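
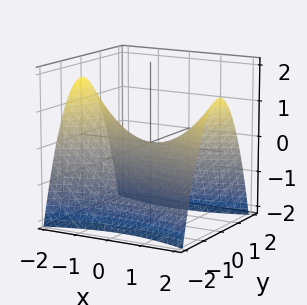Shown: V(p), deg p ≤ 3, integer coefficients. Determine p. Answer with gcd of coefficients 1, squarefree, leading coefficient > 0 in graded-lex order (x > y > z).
(a) Degree: a hyperbolic paraboloid; a quadric, so deg p = 2.
(b) Symmetries: the y ↦ −y reflection is a symmetry, so y appears only in even powers; it's symmetric under x → −x, forcing even powers of x.
(c) From the axis intercepts and sections: it meets the y-axis at y = 0 (among the integer gridlines); one x-axis crossing is at x = 0.
(d) Solving for integer coefficients yields p as stated.

x^2 - 3*y^2 - 3*z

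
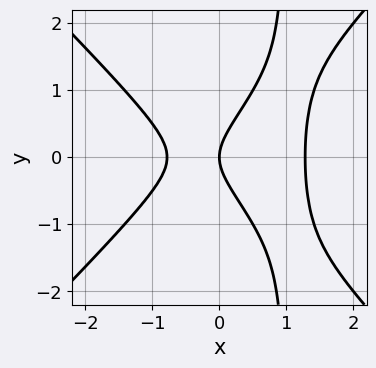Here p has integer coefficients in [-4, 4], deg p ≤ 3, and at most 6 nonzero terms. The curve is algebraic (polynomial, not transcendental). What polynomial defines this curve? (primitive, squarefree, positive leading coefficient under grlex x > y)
2*x^3 - 2*x*y^2 - x^2 + 2*y^2 - 2*x

Degree: a generic line meets the curve in up to 3 points, so deg p = 3.
Symmetries: mirror symmetry y ↦ −y ⇒ only even powers of y.
From the axis intercepts and sections: one y-axis crossing is at y = 0; one x-axis crossing is at x = 0.
Solving for integer coefficients yields p as stated.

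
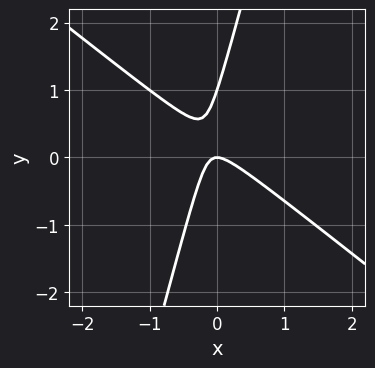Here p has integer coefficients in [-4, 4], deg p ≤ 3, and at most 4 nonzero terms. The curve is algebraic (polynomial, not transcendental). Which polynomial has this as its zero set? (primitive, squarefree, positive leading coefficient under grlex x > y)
3*x^2 + 3*x*y - y^2 + y

First, degree: the shape is more complex than any degree-1 curve, so deg p = 2.
Next, reading off the gridlines: among the integer gridlines, it crosses the y-axis at y ∈ {0, 1}; one x-axis crossing is at x = 0.
Finally, fitting integer coefficients to these (and the overall shape) gives p.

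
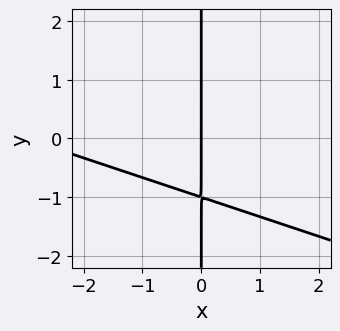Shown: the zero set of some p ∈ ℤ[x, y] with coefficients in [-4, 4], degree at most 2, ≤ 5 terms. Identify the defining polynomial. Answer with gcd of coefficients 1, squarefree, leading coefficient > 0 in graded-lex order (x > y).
Degree: a generic line meets the curve in up to 2 points, so deg p = 2.
From the visible intercepts: every point of the y-axis in the box is on the curve; it crosses the x-axis at the gridline x = 0.
Solving for integer coefficients yields p as stated.

x^2 + 3*x*y + 3*x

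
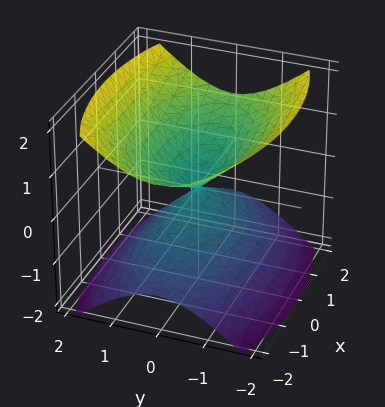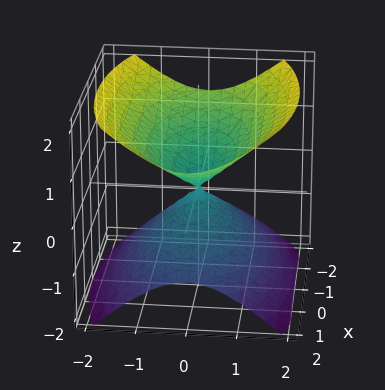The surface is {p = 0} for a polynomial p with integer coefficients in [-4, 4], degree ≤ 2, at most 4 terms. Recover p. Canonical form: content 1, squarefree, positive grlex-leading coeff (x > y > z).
The picture has 2 separate pieces.
Degree: two nappes meeting at a single point; a quadric, so deg p = 2.
Symmetries: it's symmetric under y → −y, forcing even powers of y; it's symmetric under z → −z, forcing even powers of z; mirror symmetry x ↦ −x ⇒ only even powers of x.
From the visible intercepts: it meets the y-axis at y = 0 (among the integer gridlines); it meets the z-axis at z = 0 (among the integer gridlines); it meets the x-axis at x = 0 (among the integer gridlines).
Assembling these constraints gives the stated polynomial.

x^2 + 3*y^2 - 3*z^2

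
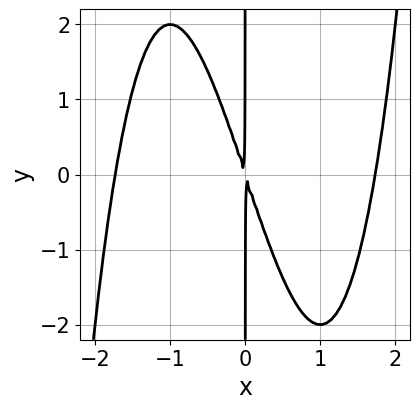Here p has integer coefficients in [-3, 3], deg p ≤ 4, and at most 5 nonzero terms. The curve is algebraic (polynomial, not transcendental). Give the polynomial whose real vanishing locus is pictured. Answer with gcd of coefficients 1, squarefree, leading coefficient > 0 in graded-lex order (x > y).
x^4 - 3*x^2 - x*y

deg p = 4.
From the axis intercepts and sections: every point of the y-axis in the box is on the curve.
Assembling these constraints gives the stated polynomial.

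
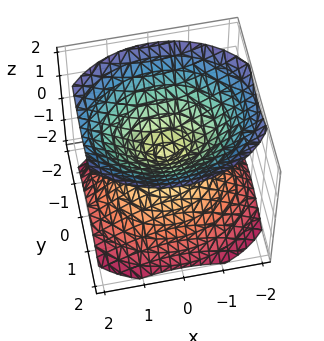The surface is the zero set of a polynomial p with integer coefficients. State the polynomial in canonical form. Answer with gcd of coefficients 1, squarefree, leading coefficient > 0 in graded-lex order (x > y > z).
The picture has 2 separate pieces. They look like related sheets of one shape, so recover p as a whole.
Degree: a double cone through the origin; a quadric, so deg p = 2.
Symmetries: it's symmetric under x → −x, forcing even powers of x; mirror symmetry y ↦ −y ⇒ only even powers of y; the z ↦ −z reflection is a symmetry, so z appears only in even powers.
Against the integer gridlines: it crosses the z-axis at the gridline z = 0; one y-axis crossing is at y = 0; it meets the x-axis at x = 0 (among the integer gridlines).
These observations pin down the coefficients.

2*x^2 + 3*y^2 - 3*z^2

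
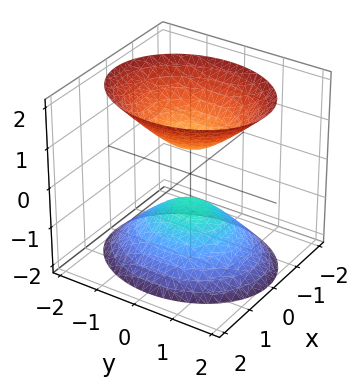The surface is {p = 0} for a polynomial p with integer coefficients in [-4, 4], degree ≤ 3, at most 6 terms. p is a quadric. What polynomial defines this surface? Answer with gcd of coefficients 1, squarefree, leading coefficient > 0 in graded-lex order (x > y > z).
(a) I count 2 distinct pieces. Treating them together as one polynomial.
(b) deg p = 2. Two separate bowl-shaped sheets opening away from each other; a quadric.
(c) Symmetries: it's symmetric under y → −y, forcing even powers of y; it's symmetric under x → −x, forcing even powers of x; it's symmetric under z → −z, forcing even powers of z.
(d) Observable constraints: it misses every integer gridline on the y-axis; the surface avoids every integer x-axis point in the box.
(e) Solving for integer coefficients yields p as stated.

3*x^2 + 2*y^2 - 2*z^2 + 1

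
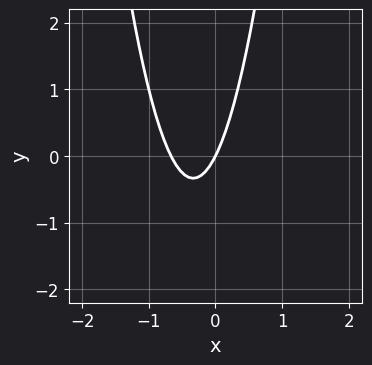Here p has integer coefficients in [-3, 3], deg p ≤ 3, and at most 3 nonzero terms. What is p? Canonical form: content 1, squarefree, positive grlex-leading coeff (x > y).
1. deg p = 2.
2. Reading off the gridlines: one y-axis crossing is at y = 0; it crosses the x-axis at the gridline x = 0.
3. Together with the visible shape, these determine p as stated.

3*x^2 + 2*x - y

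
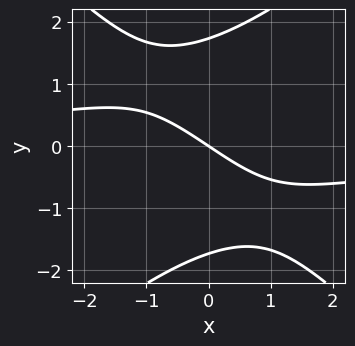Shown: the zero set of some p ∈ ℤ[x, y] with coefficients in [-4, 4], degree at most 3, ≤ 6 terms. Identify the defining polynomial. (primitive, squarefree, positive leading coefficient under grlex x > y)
x^2*y - y^3 + 2*x + 3*y

(a) Degree: no degree-2 curve has this shape, so deg p = 3.
(b) Reading off the gridlines: one y-axis crossing is at y = 0; it crosses the x-axis at the gridline x = 0.
(c) Together with the visible shape, these determine p as stated.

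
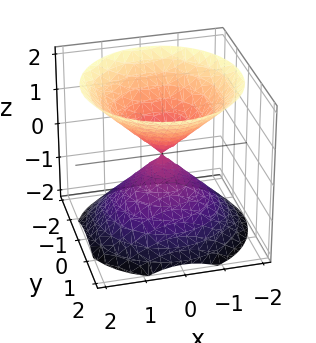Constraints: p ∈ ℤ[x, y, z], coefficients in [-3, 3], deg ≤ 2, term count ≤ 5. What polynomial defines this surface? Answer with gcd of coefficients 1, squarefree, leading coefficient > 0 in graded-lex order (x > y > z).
First, the picture has 2 separate pieces. Treating them together as one polynomial.
Next, degree: a double cone through the origin; a quadric, so deg p = 2.
Next, symmetries: the z-axis is an axis of rotation, so x and y enter only as x² + y²; it's symmetric under z → −z, forcing even powers of z.
Then, observable constraints: it crosses the y-axis at the gridline y = 0; a circular section at z = -1 has radius exactly 1.
Finally, fitting integer coefficients to these (and the overall shape) gives p.

x^2 + y^2 - z^2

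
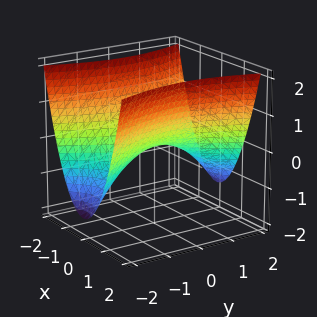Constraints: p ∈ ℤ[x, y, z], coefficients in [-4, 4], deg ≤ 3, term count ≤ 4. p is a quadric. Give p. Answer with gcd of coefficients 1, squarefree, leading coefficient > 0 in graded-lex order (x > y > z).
1. Degree: a hyperbolic paraboloid; a quadric, so deg p = 2.
2. Symmetries: mirror symmetry x ↦ −x ⇒ only even powers of x; it's symmetric under y → −y, forcing even powers of y.
3. Reading off the gridlines: it meets the z-axis at z = 0 (among the integer gridlines); it meets the y-axis at y = 0 (among the integer gridlines).
4. The integer polynomial consistent with all of this is the stated p.

3*x^2 - y^2 - 3*z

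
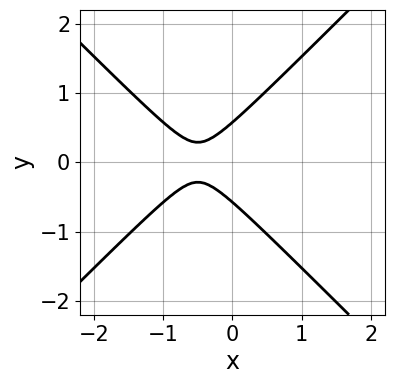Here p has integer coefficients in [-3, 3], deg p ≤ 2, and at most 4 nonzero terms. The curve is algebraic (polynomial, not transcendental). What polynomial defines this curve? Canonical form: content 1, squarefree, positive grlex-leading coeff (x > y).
First, deg p = 2. A generic line meets the curve in up to 2 points.
Then, symmetries: mirror symmetry y ↦ −y ⇒ only even powers of y.
Next, checking where it meets the axes: no x-intercept at any integer in the box.
Finally, together with the visible shape, these determine p as stated.

3*x^2 - 3*y^2 + 3*x + 1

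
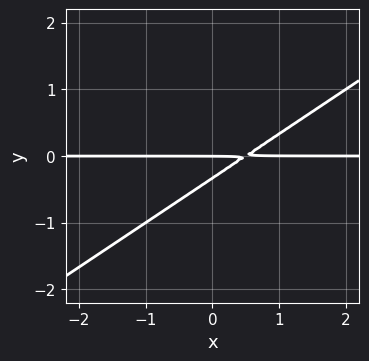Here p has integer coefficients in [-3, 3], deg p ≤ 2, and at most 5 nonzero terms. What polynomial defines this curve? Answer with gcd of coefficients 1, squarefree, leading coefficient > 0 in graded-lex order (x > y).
2*x*y - 3*y^2 - y

1. Degree: the shape is more complex than any degree-1 curve, so deg p = 2.
2. Against the integer gridlines: every point of the x-axis in the box is on the curve; it crosses the y-axis at the gridline y = 0.
3. Fitting integer coefficients to these (and the overall shape) gives p.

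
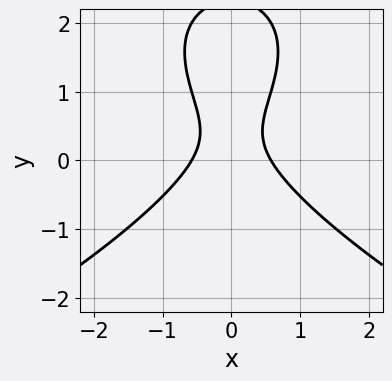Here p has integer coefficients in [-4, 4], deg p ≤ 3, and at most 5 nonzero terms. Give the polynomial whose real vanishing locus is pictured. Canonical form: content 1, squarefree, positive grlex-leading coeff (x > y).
y^3 + 3*x^2 - 3*y^2 + 2*y - 1

Degree: no degree-2 curve has this shape, so deg p = 3.
Symmetries: the x ↦ −x reflection is a symmetry, so x appears only in even powers.
From the axis intercepts and sections: the curve avoids every integer y-axis point in the box.
Solving for integer coefficients yields p as stated.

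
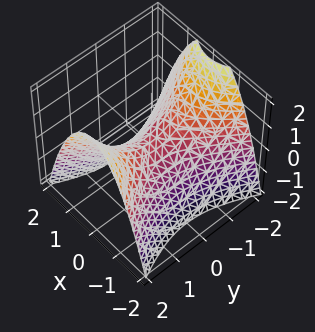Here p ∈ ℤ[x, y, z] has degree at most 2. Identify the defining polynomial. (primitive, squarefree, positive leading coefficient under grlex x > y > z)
First, degree: a hyperbolic paraboloid; a quadric, so deg p = 2.
Then, symmetries: the y ↦ −y reflection is a symmetry, so y appears only in even powers; it's symmetric under x → −x, forcing even powers of x.
Next, reading off the gridlines: it meets the z-axis at z = 0 (among the integer gridlines); one y-axis crossing is at y = 0; one x-axis crossing is at x = 0.
Finally, the integer polynomial consistent with all of this is the stated p.

2*x^2 - y^2 + 2*z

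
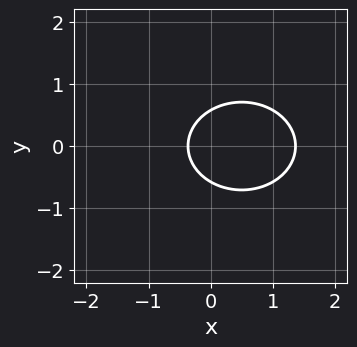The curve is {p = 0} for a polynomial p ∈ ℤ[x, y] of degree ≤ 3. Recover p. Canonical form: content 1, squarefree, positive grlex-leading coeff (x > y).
2*x^2 + 3*y^2 - 2*x - 1

1. Degree: the shape is more complex than any degree-1 curve, so deg p = 2.
2. Symmetries: it's symmetric under y → −y, forcing even powers of y.
3. Together with the visible shape, these determine p as stated.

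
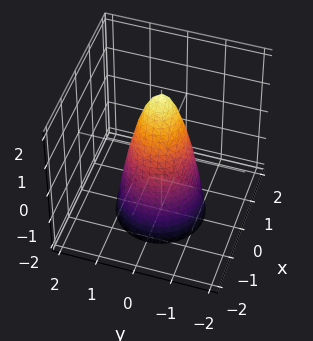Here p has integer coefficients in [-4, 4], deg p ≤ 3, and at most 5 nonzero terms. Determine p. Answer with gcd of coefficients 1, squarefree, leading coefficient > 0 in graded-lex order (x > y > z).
First, the degree is 2 — the shape is more complex than any degree-1 surface.
Next, symmetries: rotational symmetry about the z-axis ⇒ p depends on x, y only through x² + y².
Then, from the axis intercepts and sections: it meets the z-axis at z = 2 (among the integer gridlines); a circular section at z = 0 has radius between 0 and 1.
Finally, putting this together gives p.

3*x^2 + 3*y^2 + z - 2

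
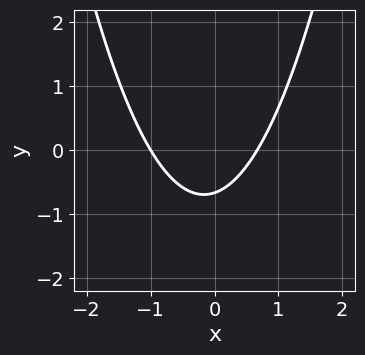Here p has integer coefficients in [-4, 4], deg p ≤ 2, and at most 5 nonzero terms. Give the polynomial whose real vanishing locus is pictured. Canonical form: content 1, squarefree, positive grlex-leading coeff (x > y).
3*x^2 + x - 3*y - 2

deg p = 2. No degree-1 curve has this shape.
Reading off the gridlines: it meets the x-axis at x = -1 (among the integer gridlines).
Fitting integer coefficients to these (and the overall shape) gives p.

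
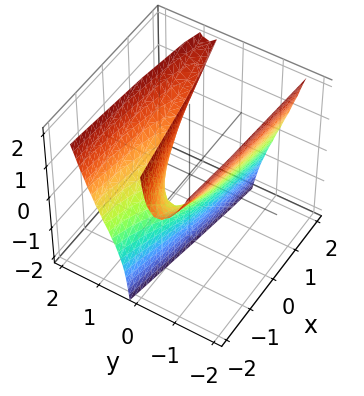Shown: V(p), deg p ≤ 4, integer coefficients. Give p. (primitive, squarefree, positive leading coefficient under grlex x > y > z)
3*y^3 - 3*y*z + x + 1

deg p = 3. No degree-2 surface has this shape.
Against the integer gridlines: it crosses the x-axis at the gridline x = -1; the surface avoids every integer z-axis point in the box.
These observations pin down the coefficients.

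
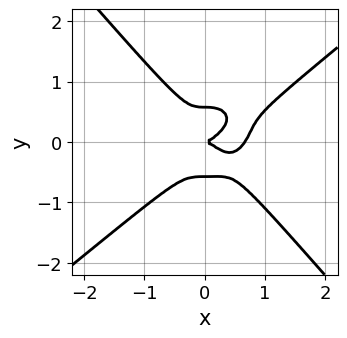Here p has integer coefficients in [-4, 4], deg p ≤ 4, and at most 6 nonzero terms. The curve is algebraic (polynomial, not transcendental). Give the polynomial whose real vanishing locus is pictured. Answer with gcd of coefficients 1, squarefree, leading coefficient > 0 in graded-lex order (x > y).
(a) deg p = 4. The shape is more complex than any degree-3 curve.
(b) Checking where it meets the axes: one x-axis crossing is at x = 0; one y-axis crossing is at y = 0.
(c) Together with the visible shape, these determine p as stated.

3*x^4 - 2*x^3*y - 3*y^4 - 2*x^3 + y^2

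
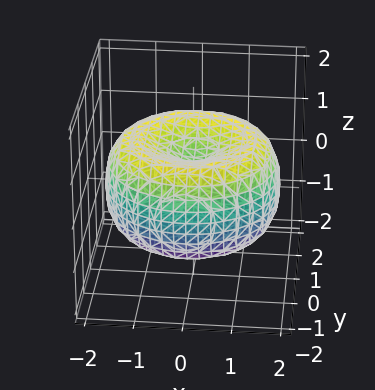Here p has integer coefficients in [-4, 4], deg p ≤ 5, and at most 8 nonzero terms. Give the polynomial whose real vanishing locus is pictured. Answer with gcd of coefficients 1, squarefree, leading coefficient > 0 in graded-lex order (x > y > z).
x^4 + 2*x^2*y^2 + y^4 - 3*x^2 - 3*y^2 + 3*z^2 - 1

The degree is 4 — the shape is more complex than any degree-3 surface.
Symmetries: every cross-section ⟂ z is a circle, so x, y appear only via x² + y².
Against the integer gridlines: a circular section at z = 1 has radius exactly 1.
The integer polynomial consistent with all of this is the stated p.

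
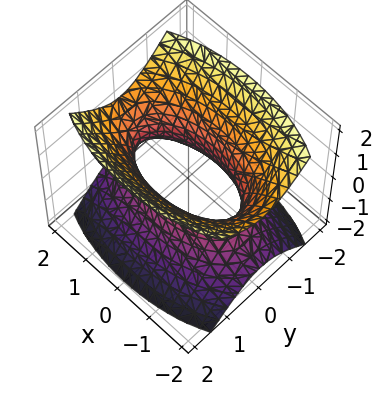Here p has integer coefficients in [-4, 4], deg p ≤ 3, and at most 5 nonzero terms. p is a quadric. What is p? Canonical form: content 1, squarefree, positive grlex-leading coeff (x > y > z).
First, degree: one connected sheet with a waist; a quadric, so deg p = 2.
Then, symmetries: the z ↦ −z reflection is a symmetry, so z appears only in even powers; mirror symmetry x ↦ −x ⇒ only even powers of x; the y ↦ −y reflection is a symmetry, so y appears only in even powers.
Then, from the visible intercepts: it misses every integer gridline on the z-axis.
Finally, fitting integer coefficients to these (and the overall shape) gives p.

x^2 + 3*y^2 - 2*z^2 - 2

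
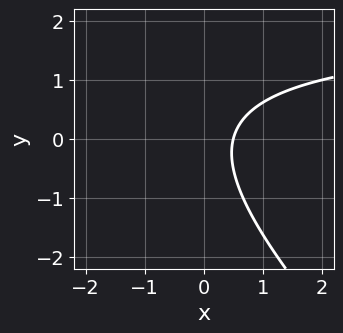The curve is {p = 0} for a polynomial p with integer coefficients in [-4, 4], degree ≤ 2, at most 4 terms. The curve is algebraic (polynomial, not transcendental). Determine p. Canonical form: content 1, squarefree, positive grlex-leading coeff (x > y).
x*y + y^2 - 2*x + 1

First, the degree is 2 — no degree-1 curve has this shape.
Then, from the axis intercepts and sections: the curve avoids every integer y-axis point in the box.
Finally, solving for integer coefficients yields p as stated.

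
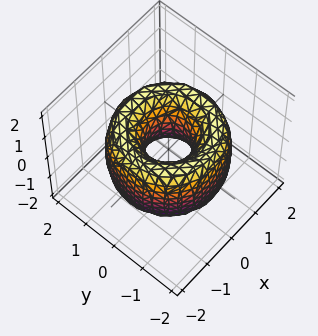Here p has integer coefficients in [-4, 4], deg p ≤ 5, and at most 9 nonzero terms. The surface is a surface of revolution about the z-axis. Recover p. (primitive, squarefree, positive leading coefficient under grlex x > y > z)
x^4 + 2*x^2*y^2 + y^4 - 3*x^2 - 3*y^2 + z^2 + 1

1. Degree: a generic line meets the surface in up to 4 points, so deg p = 4.
2. Symmetry: the z-axis is an axis of rotation, so x and y enter only as x² + y².
3. Checking where it meets the axes: a circular section at z = 0 has radius between 0 and 1; it misses every integer gridline on the z-axis.
4. Solving for integer coefficients yields p as stated.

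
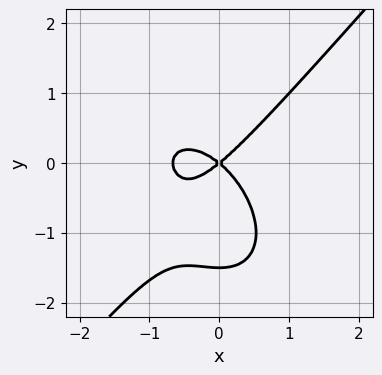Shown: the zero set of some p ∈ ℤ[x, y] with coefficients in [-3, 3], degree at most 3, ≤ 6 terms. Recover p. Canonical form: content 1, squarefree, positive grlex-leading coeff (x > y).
3*x^3 - 2*y^3 + 2*x^2 - 3*y^2

(a) The degree is 3 — a generic line meets the curve in up to 3 points.
(b) Reading off the gridlines: it meets the x-axis at x = 0 (among the integer gridlines); it meets the y-axis at y = 0 (among the integer gridlines).
(c) Fitting integer coefficients to these (and the overall shape) gives p.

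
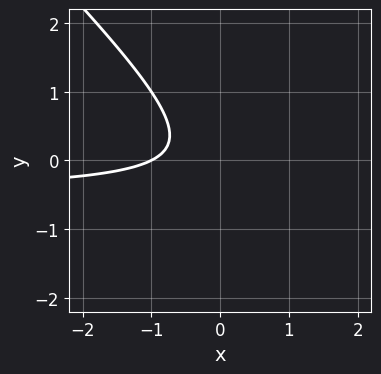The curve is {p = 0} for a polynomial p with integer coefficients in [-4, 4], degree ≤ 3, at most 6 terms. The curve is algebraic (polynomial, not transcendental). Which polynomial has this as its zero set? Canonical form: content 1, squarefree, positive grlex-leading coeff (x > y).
1. The degree is 2 — a generic line meets the curve in up to 2 points.
2. From the visible intercepts: it misses every integer gridline on the y-axis; it crosses the x-axis at the gridline x = -1.
3. These observations pin down the coefficients.

2*x*y + 2*y^2 + x + 1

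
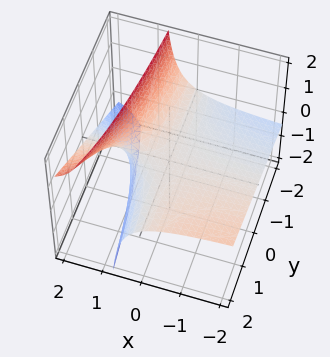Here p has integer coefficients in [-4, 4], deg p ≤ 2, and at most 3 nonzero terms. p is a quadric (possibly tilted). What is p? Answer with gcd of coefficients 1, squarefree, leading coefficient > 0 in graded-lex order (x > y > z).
x*y - 3*x*z + 3*z

(a) The degree is 2 — the shape is more complex than any degree-1 surface.
(b) From the axis intercepts and sections: every point of the x-axis in the box is on the surface; it crosses the z-axis at the gridline z = 0.
(c) Assembling these constraints gives the stated polynomial. Check: (0, 1, 0) on the y-axis lies on the surface, and p(0, 1, 0) = 0. ✓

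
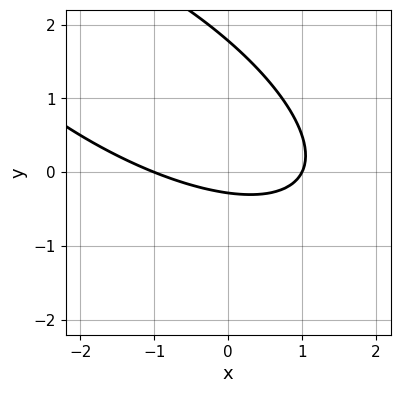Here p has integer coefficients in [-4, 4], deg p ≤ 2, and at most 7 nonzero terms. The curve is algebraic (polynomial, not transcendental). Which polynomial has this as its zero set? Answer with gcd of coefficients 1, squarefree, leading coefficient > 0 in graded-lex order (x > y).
x^2 + 2*x*y + 2*y^2 - 3*y - 1

First, the degree is 2 — no degree-1 curve has this shape.
Next, observable constraints: among the integer gridlines, it crosses the x-axis at x ∈ {-1, 1}.
Finally, solving for integer coefficients yields p as stated.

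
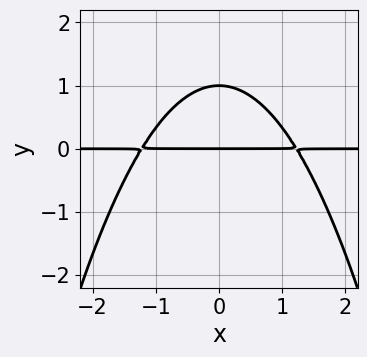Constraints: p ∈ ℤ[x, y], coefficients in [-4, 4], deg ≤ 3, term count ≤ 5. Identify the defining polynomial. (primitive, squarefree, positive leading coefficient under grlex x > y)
deg p = 3. The shape is more complex than any degree-2 curve.
Symmetries: it's symmetric under x → −x, forcing even powers of x.
Checking where it meets the axes: among the integer gridlines, it crosses the y-axis at y ∈ {0, 1}; the visible x-axis segment lies entirely on the curve.
The integer polynomial consistent with all of this is the stated p.

2*x^2*y + 3*y^2 - 3*y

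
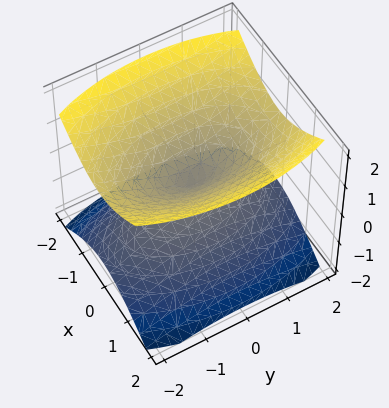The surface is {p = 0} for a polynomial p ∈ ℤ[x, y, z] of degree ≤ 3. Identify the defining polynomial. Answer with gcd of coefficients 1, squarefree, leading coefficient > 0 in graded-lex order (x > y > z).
3*x^2 + y^2 - 3*z^2

I count 2 distinct pieces.
deg p = 2.
Symmetries: the z ↦ −z reflection is a symmetry, so z appears only in even powers; mirror symmetry x ↦ −x ⇒ only even powers of x; mirror symmetry y ↦ −y ⇒ only even powers of y.
From the axis intercepts and sections: one x-axis crossing is at x = 0; it crosses the y-axis at the gridline y = 0; one z-axis crossing is at z = 0.
The integer polynomial consistent with all of this is the stated p.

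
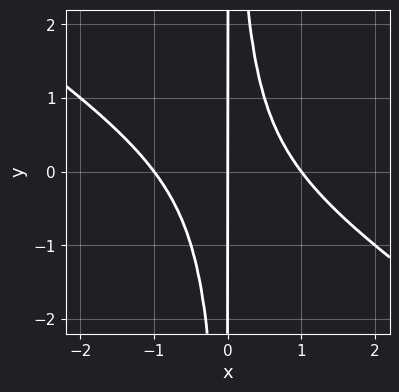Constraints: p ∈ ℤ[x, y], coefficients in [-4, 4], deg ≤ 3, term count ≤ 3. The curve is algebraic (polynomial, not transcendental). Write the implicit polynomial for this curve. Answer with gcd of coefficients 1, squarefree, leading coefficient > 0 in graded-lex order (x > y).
2*x^3 + 3*x^2*y - 2*x

Degree: no degree-2 curve has this shape, so deg p = 3.
Checking where it meets the axes: the x-axis gridline crossings are at x ∈ {-1, 0, 1}; the visible y-axis segment lies entirely on the curve.
These observations pin down the coefficients.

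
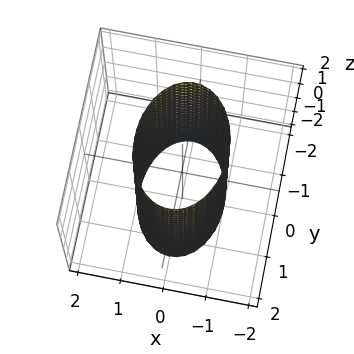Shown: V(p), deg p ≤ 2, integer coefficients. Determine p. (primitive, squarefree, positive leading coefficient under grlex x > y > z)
2*x^2 + y^2 - 2

First, deg p = 2. A cylinder; a quadric.
Next, symmetries: the x ↦ −x reflection is a symmetry, so x appears only in even powers; mirror symmetry z ↦ −z ⇒ only even powers of z; the y ↦ −y reflection is a symmetry, so y appears only in even powers.
Then, reading off the gridlines: the surface avoids every integer z-axis point in the box; among the integer gridlines, it crosses the x-axis at x ∈ {-1, 1}.
Finally, matching integer coefficients to the picture gives p.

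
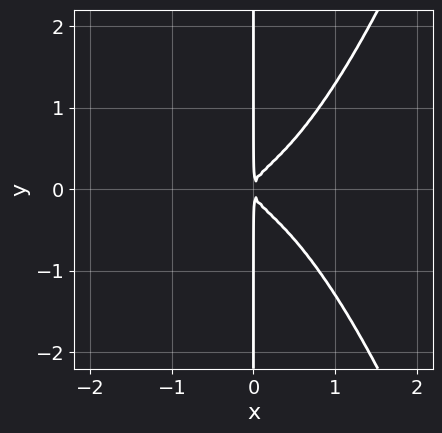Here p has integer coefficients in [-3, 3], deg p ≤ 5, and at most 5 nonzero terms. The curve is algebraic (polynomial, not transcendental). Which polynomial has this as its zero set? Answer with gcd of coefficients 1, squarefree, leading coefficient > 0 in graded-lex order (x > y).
3*x^4 + x^3 - 3*x*y^2 + x^2

First, the degree is 4 — a generic line meets the curve in up to 4 points.
Next, symmetries: mirror symmetry y ↦ −y ⇒ only even powers of y.
Then, checking where it meets the axes: every point of the y-axis in the box is on the curve.
Finally, solving for integer coefficients yields p as stated.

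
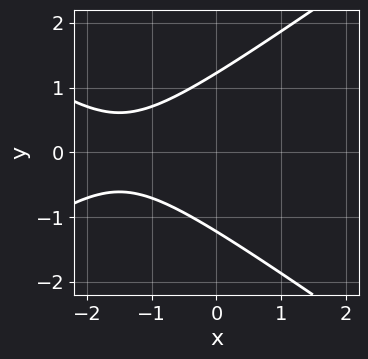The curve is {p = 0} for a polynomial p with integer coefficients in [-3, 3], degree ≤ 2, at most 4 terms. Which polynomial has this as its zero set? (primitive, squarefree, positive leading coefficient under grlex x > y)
(a) deg p = 2.
(b) Symmetries: the y ↦ −y reflection is a symmetry, so y appears only in even powers.
(c) Against the integer gridlines: the curve avoids every integer x-axis point in the box.
(d) Solving for integer coefficients yields p as stated.

x^2 - 2*y^2 + 3*x + 3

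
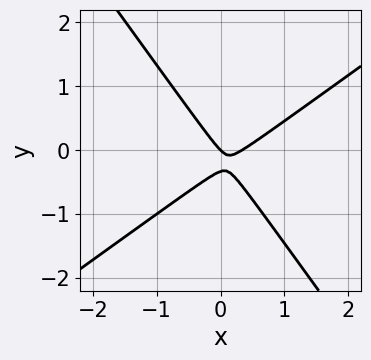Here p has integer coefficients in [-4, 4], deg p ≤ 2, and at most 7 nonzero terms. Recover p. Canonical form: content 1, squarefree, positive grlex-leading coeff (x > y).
3*x^2 - 2*x*y - 3*y^2 - x - y

deg p = 2. A generic line meets the curve in up to 2 points.
Reading off the gridlines: it meets the y-axis at y = 0 (among the integer gridlines); one x-axis crossing is at x = 0.
Fitting integer coefficients to these (and the overall shape) gives p.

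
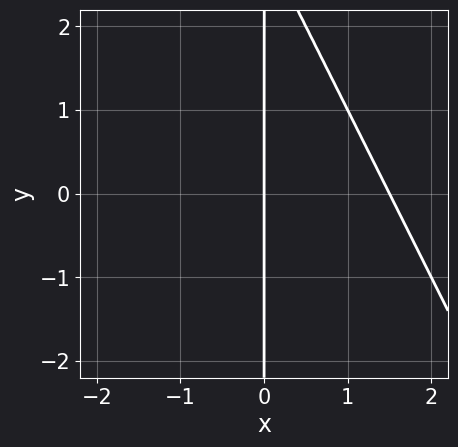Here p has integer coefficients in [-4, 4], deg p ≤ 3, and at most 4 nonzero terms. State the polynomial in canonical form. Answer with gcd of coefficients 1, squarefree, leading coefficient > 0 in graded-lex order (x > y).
2*x^2 + x*y - 3*x

1. The degree is 2 — no degree-1 curve has this shape.
2. Reading off the gridlines: it meets the x-axis at x = 0 (among the integer gridlines); the visible y-axis segment lies entirely on the curve.
3. Putting this together gives p.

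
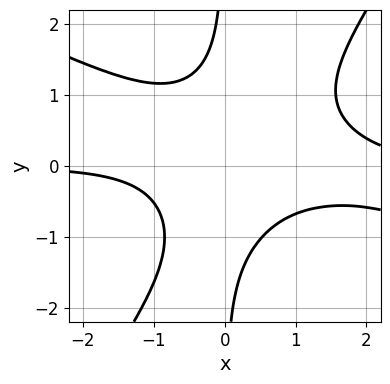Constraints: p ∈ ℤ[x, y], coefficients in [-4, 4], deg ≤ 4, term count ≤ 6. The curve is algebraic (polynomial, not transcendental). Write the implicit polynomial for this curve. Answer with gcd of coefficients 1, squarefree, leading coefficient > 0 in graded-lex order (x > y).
2*x^3*y + 3*x^2*y^2 - 3*x*y^3 - 3*x^2*y - 3

First, the degree is 4 — a generic line meets the curve in up to 4 points.
Next, from the visible intercepts: no y-intercept at any integer in the box; no x-intercept at any integer in the box.
Finally, assembling these constraints gives the stated polynomial.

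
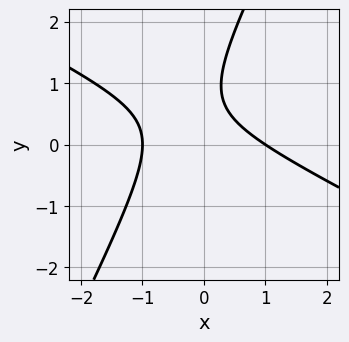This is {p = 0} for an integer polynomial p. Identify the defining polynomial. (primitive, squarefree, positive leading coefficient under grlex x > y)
Degree: a generic line meets the curve in up to 2 points, so deg p = 2.
Against the integer gridlines: no y-intercept at any integer in the box; the x-axis gridline crossings are at x ∈ {-1, 1}.
These observations pin down the coefficients.

2*x^2 + 3*x*y - 2*y^2 + 3*y - 2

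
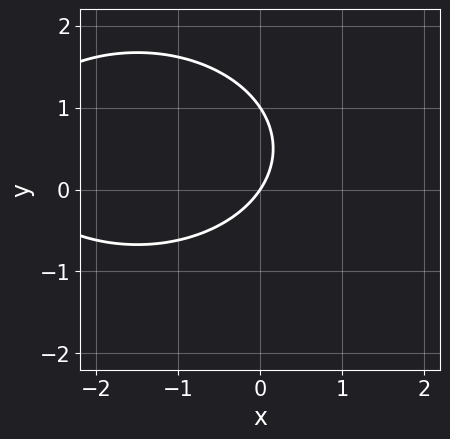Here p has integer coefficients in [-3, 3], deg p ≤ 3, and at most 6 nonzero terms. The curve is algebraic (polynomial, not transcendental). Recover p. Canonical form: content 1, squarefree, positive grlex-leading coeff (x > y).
x^2 + 2*y^2 + 3*x - 2*y

1. Degree: the shape is more complex than any degree-1 curve, so deg p = 2.
2. From the axis intercepts and sections: among the integer gridlines, it crosses the y-axis at y ∈ {0, 1}; it meets the x-axis at x = 0 (among the integer gridlines).
3. Together with the visible shape, these determine p as stated.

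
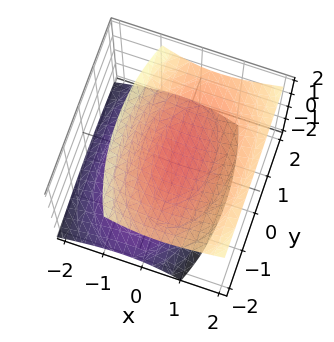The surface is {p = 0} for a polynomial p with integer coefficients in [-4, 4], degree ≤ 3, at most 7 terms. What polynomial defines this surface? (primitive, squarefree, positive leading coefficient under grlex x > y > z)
There are 2 components. Treating them together as one polynomial.
The degree is 2 — the shape is more complex than any degree-1 surface.
From the axis intercepts and sections: the surface avoids every integer y-axis point in the box; it misses every integer gridline on the x-axis.
The integer polynomial consistent with all of this is the stated p.

3*x^2 - 2*x*z + y^2 - 3*z^2 + 2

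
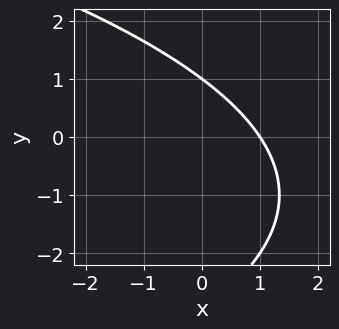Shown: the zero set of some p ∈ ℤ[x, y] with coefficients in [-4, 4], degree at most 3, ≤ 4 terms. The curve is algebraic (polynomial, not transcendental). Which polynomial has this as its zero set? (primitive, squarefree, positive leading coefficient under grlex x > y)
y^2 + 3*x + 2*y - 3

First, degree: the shape is more complex than any degree-1 curve, so deg p = 2.
Then, from the visible intercepts: one y-axis crossing is at y = 1; it crosses the x-axis at the gridline x = 1.
Finally, fitting integer coefficients to these (and the overall shape) gives p.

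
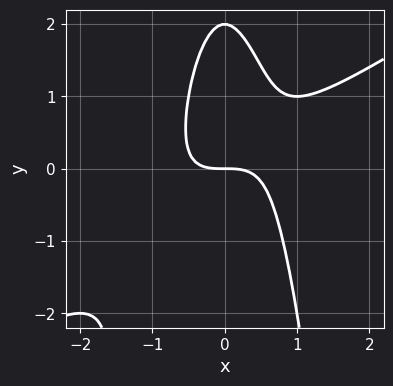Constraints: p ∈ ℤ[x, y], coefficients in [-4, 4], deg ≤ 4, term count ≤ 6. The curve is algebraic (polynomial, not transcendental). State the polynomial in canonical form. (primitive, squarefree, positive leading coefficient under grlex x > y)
2*x^3 - 3*x^2*y - y^2 + 2*y

First, the degree is 3 — a generic line meets the curve in up to 3 points.
Then, checking where it meets the axes: among the integer gridlines, it crosses the y-axis at y ∈ {0, 2}; it meets the x-axis at x = 0 (among the integer gridlines).
Finally, matching integer coefficients to the picture gives p.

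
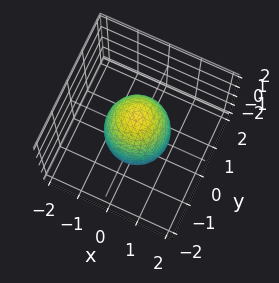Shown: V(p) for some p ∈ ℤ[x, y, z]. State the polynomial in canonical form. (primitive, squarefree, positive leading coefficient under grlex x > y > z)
1. Degree: bounded and convex; a quadric, so deg p = 2.
2. By symmetry, the z-axis is an axis of rotation, so x and y enter only as x² + y²; the z ↦ −z reflection is a symmetry, so z appears only in even powers.
3. Observable constraints: the x-axis gridline crossings are at x ∈ {-1, 1}; among the integer gridlines, it crosses the y-axis at y ∈ {-1, 1}; a circular section at z = 0 has radius exactly 1.
4. Fitting integer coefficients to these (and the overall shape) gives p.

3*x^2 + 3*y^2 + z^2 - 3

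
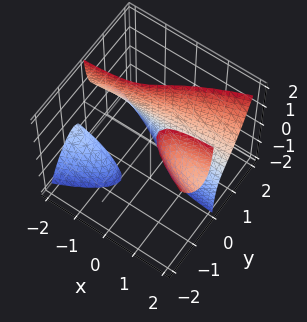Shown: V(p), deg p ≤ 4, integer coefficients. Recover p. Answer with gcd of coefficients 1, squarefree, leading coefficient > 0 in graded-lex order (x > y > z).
2*x*y*z - 3*y^3 + 1

I count 3 distinct pieces.
Degree: the shape is more complex than any degree-2 surface, so deg p = 3.
Observable constraints: no z-intercept at any integer in the box; it misses every integer gridline on the x-axis.
Together with the visible shape, these determine p as stated.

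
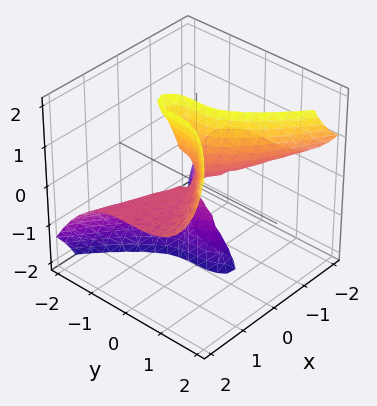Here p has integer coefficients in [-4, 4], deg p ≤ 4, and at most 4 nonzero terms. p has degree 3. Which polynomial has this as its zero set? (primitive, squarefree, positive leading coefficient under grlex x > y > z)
First, degree: no degree-2 surface has this shape, so deg p = 3.
Next, from the visible intercepts: the visible x-axis segment lies entirely on the surface; the visible z-axis segment lies entirely on the surface.
Finally, matching integer coefficients to the picture gives p.

3*x^2*z - x*z^2 - 2*y^3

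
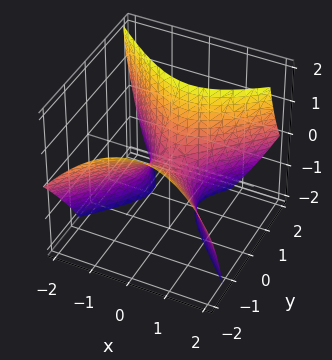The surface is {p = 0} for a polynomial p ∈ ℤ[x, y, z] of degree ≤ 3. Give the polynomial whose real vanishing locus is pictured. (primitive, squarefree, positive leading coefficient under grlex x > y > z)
(a) The degree is 2 — the shape is more complex than any degree-1 surface.
(b) Checking where it meets the axes: it meets the z-axis at z = 0 (among the integer gridlines); one y-axis crossing is at y = 0; one x-axis crossing is at x = 0.
(c) The integer polynomial consistent with all of this is the stated p.

3*x^2 - x*z - 3*y^2 - 3*y*z + 2*z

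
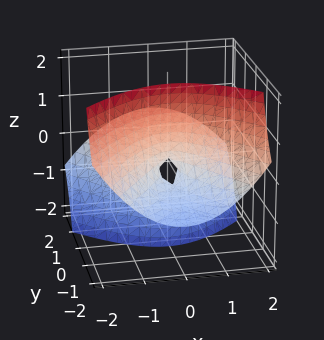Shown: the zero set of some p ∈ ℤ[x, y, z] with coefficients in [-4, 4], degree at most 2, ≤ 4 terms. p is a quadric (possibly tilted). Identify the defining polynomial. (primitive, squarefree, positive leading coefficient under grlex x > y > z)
(a) deg p = 2. No degree-1 surface has this shape.
(b) From the axis intercepts and sections: one z-axis crossing is at z = 0; it meets the y-axis at y = 0 (among the integer gridlines); it meets the x-axis at x = 0 (among the integer gridlines).
(c) Putting this together gives p.

2*x^2 - y^2 + 3*y*z + z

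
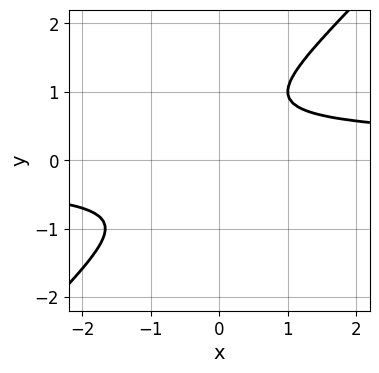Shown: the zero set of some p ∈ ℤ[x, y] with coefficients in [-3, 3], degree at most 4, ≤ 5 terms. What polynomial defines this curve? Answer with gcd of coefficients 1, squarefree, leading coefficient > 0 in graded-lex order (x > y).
3*x*y^3 - 3*y^4 + y^3 - 1

First, the degree is 4 — no degree-3 curve has this shape.
Then, against the integer gridlines: no y-intercept at any integer in the box; no x-intercept at any integer in the box.
Finally, putting this together gives p.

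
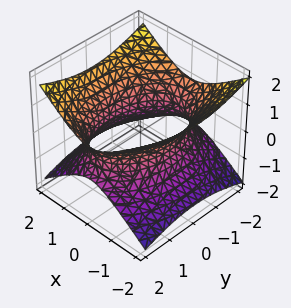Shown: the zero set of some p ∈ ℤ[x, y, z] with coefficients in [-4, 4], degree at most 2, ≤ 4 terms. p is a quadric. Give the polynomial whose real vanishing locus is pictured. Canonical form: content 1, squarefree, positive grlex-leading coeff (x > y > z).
1. The degree is 2 — one connected sheet with a waist; a quadric.
2. Symmetries: the y ↦ −y reflection is a symmetry, so y appears only in even powers; mirror symmetry z ↦ −z ⇒ only even powers of z; it's symmetric under x → −x, forcing even powers of x.
3. From the visible intercepts: the surface avoids every integer z-axis point in the box.
4. These observations pin down the coefficients.

2*x^2 + y^2 - 3*z^2 - 3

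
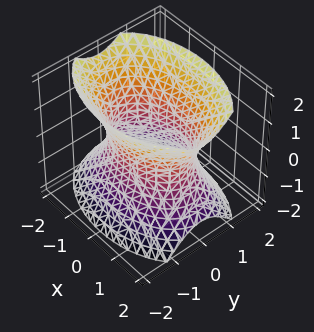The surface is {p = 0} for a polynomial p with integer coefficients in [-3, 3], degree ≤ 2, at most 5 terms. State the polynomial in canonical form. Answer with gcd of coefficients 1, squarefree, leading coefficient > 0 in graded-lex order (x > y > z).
deg p = 2.
Symmetries: mirror symmetry y ↦ −y ⇒ only even powers of y; mirror symmetry z ↦ −z ⇒ only even powers of z; the x ↦ −x reflection is a symmetry, so x appears only in even powers.
Observable constraints: among the integer gridlines, it crosses the y-axis at y ∈ {-1, 1}; the surface avoids every integer z-axis point in the box.
Together with the visible shape, these determine p as stated.

x^2 + 2*y^2 - z^2 - 2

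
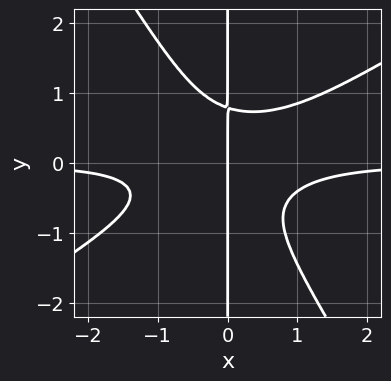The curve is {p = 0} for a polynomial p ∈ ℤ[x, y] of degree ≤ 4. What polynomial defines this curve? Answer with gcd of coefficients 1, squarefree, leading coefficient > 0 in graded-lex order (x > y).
(a) deg p = 4. A generic line meets the curve in up to 4 points.
(b) Checking where it meets the axes: the visible y-axis segment lies entirely on the curve; it meets the x-axis at x = 0 (among the integer gridlines).
(c) Putting this together gives p.

2*x^3*y - 2*x^2*y^2 - 2*x*y^3 + x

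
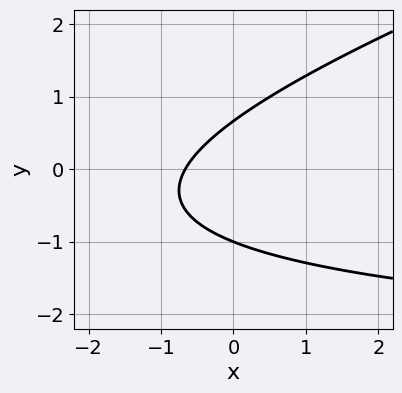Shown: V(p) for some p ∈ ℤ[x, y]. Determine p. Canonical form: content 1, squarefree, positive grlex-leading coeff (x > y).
x*y - 3*y^2 + 3*x - y + 2

1. The degree is 2 — a generic line meets the curve in up to 2 points.
2. Against the integer gridlines: one y-axis crossing is at y = -1.
3. Putting this together gives p.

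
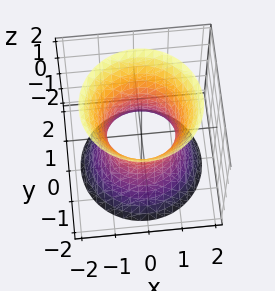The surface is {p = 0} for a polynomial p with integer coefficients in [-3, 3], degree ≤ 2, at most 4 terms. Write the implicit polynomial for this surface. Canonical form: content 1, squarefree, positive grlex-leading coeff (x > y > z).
Degree: an hourglass — one-sheet hyperboloid; a quadric, so deg p = 2.
Symmetries: it's symmetric under z → −z, forcing even powers of z; the z-axis is an axis of rotation, so x and y enter only as x² + y².
From the visible intercepts: among the integer gridlines, it crosses the y-axis at y ∈ {-1, 1}; the x-axis gridline crossings are at x ∈ {-1, 1}; no z-intercept at any integer in the box.
The integer polynomial consistent with all of this is the stated p.

2*x^2 + 2*y^2 - z^2 - 2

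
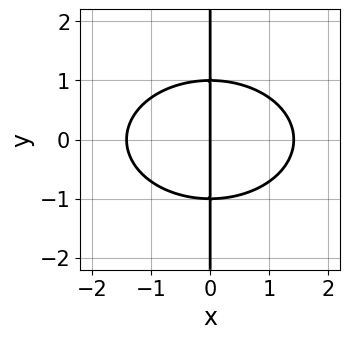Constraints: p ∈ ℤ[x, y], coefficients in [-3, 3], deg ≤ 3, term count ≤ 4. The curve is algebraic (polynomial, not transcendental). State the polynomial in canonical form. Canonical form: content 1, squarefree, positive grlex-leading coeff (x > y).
(a) deg p = 3. The shape is more complex than any degree-2 curve.
(b) Symmetries: the y ↦ −y reflection is a symmetry, so y appears only in even powers.
(c) Checking where it meets the axes: every point of the y-axis in the box is on the curve; one x-axis crossing is at x = 0.
(d) Putting this together gives p.

x^3 + 2*x*y^2 - 2*x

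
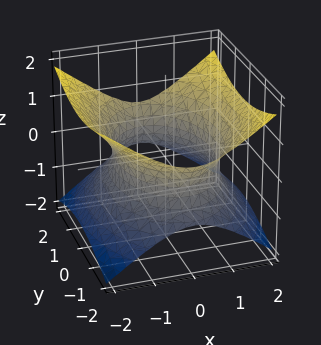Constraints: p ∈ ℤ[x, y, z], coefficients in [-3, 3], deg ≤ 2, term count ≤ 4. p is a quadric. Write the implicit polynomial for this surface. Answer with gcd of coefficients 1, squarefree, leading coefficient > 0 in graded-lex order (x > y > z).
Degree: an hourglass — one-sheet hyperboloid; a quadric, so deg p = 2.
Symmetries: the z ↦ −z reflection is a symmetry, so z appears only in even powers; mirror symmetry x ↦ −x ⇒ only even powers of x; mirror symmetry y ↦ −y ⇒ only even powers of y.
From the axis intercepts and sections: it misses every integer gridline on the z-axis.
The integer polynomial consistent with all of this is the stated p.

2*x^2 + y^2 - 3*z^2 - 3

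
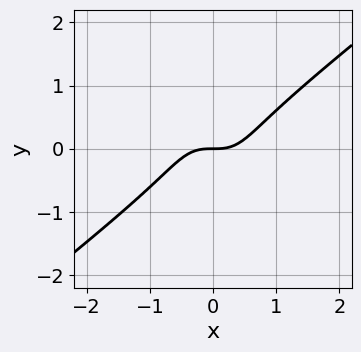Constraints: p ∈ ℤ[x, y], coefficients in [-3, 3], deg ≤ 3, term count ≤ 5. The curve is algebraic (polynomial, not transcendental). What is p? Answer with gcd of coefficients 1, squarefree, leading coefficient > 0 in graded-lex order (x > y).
1. The degree is 3 — the shape is more complex than any degree-2 curve.
2. Observable constraints: it meets the y-axis at y = 0 (among the integer gridlines); it crosses the x-axis at the gridline x = 0.
3. Together with the visible shape, these determine p as stated.

3*x^3 - x^2*y - 2*x*y^2 - 2*y^3 - 2*y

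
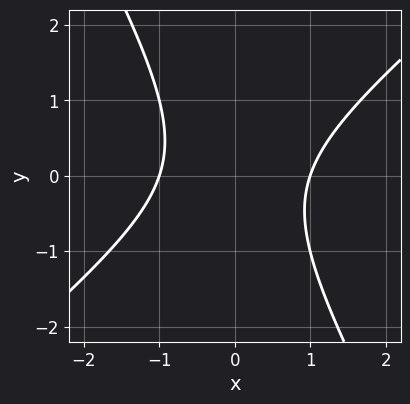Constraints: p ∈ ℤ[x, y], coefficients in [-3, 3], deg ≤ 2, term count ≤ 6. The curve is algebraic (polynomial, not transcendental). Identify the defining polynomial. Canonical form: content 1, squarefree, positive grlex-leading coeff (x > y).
3*x^2 - 2*x*y - 2*y^2 - 3

First, degree: the shape is more complex than any degree-1 curve, so deg p = 2.
Then, against the integer gridlines: among the integer gridlines, it crosses the x-axis at x ∈ {-1, 1}; no y-intercept at any integer in the box.
Finally, these observations pin down the coefficients.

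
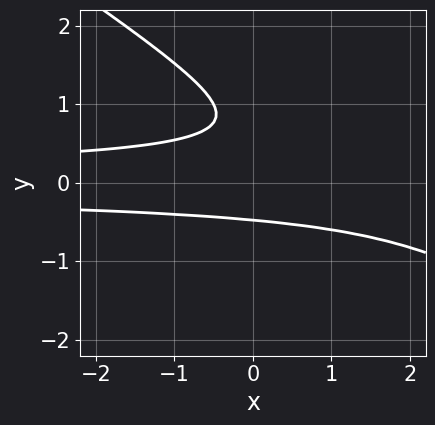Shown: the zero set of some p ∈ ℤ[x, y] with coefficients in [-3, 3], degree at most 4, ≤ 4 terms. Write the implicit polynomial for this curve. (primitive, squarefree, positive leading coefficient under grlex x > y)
2*x*y^2 + 3*y^3 - 3*y^2 + 1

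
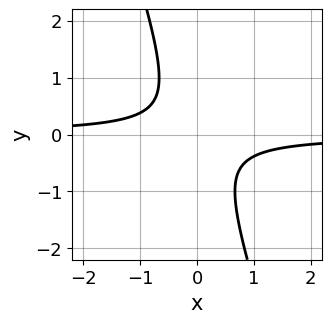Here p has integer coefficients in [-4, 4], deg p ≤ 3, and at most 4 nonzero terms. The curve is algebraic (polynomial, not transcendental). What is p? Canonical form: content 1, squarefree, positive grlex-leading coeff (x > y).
1. deg p = 2. No degree-1 curve has this shape.
2. From the axis intercepts and sections: the curve avoids every integer y-axis point in the box; the curve avoids every integer x-axis point in the box.
3. Fitting integer coefficients to these (and the overall shape) gives p.

3*x*y + y^2 + 1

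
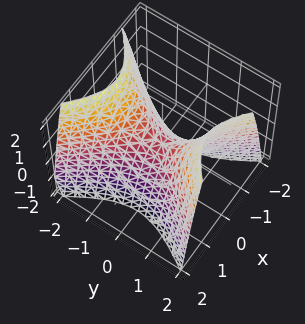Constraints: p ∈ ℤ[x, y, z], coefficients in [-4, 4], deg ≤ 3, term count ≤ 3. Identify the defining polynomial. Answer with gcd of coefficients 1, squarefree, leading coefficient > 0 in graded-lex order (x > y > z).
(a) The degree is 2 — a saddle surface; a quadric.
(b) Symmetries: it's symmetric under y → −y, forcing even powers of y; it's symmetric under x → −x, forcing even powers of x.
(c) Observable constraints: one y-axis crossing is at y = 0; it crosses the z-axis at the gridline z = 0.
(d) Fitting integer coefficients to these (and the overall shape) gives p.

3*x^2 - 2*y^2 + 2*z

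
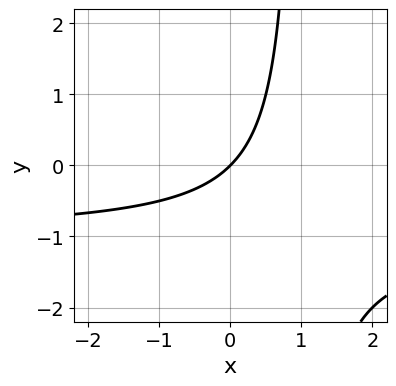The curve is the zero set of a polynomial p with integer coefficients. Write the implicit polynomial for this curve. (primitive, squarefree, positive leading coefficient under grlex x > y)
x*y + x - y

1. The degree is 2 — a generic line meets the curve in up to 2 points.
2. Against the integer gridlines: it meets the x-axis at x = 0 (among the integer gridlines); it meets the y-axis at y = 0 (among the integer gridlines).
3. Solving for integer coefficients yields p as stated.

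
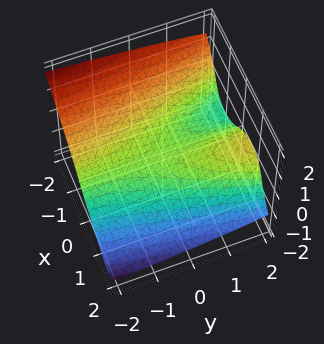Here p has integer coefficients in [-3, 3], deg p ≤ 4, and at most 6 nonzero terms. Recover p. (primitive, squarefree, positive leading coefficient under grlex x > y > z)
(a) The degree is 3 — the shape is more complex than any degree-2 surface.
(b) Against the integer gridlines: it crosses the x-axis at the gridline x = 0; every point of the y-axis in the box is on the surface; it crosses the z-axis at the gridline z = 0.
(c) The integer polynomial consistent with all of this is the stated p.

x^3 + 2*z^3 - x*y + 2*z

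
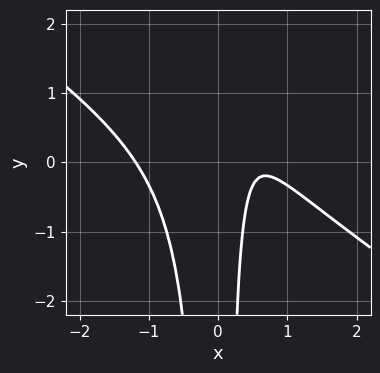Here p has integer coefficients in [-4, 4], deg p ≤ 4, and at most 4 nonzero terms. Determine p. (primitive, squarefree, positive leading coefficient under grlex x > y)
1. deg p = 3. The shape is more complex than any degree-2 curve.
2. From the visible intercepts: it misses every integer gridline on the y-axis.
3. Together with the visible shape, these determine p as stated.

2*x^3 + 3*x^2*y - 2*x + 1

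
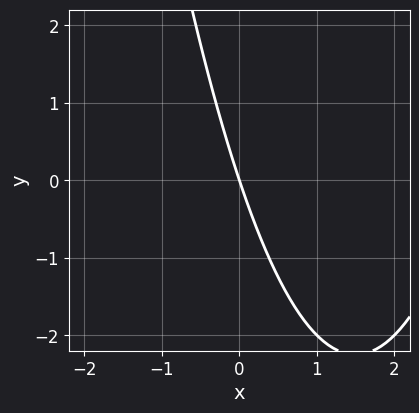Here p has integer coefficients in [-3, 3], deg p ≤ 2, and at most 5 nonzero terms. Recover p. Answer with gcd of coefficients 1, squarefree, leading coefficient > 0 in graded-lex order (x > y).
Degree: a generic line meets the curve in up to 2 points, so deg p = 2.
Reading off the gridlines: one y-axis crossing is at y = 0; one x-axis crossing is at x = 0.
Fitting integer coefficients to these (and the overall shape) gives p.

x^2 - 3*x - y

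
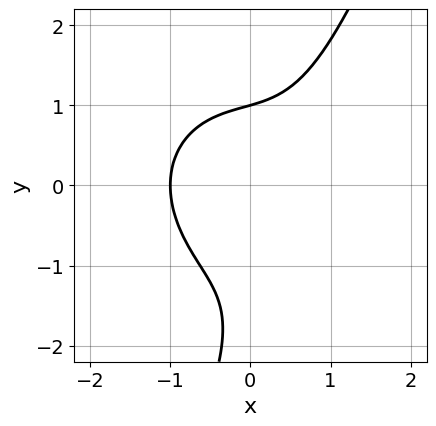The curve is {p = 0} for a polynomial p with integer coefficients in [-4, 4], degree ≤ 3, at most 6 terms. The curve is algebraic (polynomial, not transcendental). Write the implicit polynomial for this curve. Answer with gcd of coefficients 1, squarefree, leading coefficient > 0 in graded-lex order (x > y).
1. deg p = 3.
2. From the visible intercepts: one x-axis crossing is at x = -1; it meets the y-axis at y = 1 (among the integer gridlines).
3. Fitting integer coefficients to these (and the overall shape) gives p.

3*x^3 + 2*x*y^2 - y^3 - 2*y^2 + 3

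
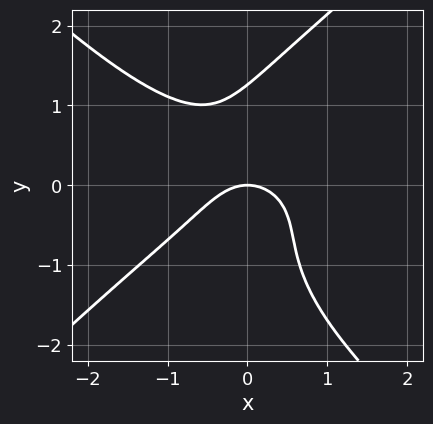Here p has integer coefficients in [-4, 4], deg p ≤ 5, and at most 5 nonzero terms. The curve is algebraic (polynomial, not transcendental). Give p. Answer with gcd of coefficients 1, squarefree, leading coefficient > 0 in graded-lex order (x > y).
x^4 - y^4 + 3*x*y^2 + 2*x^2 + 2*y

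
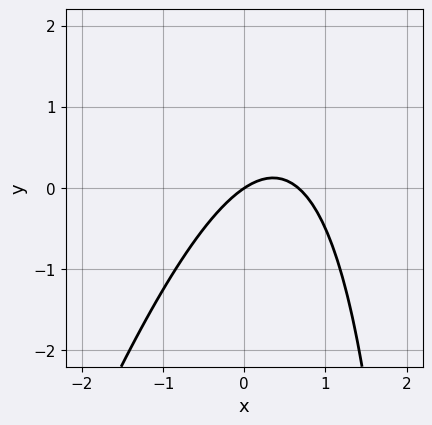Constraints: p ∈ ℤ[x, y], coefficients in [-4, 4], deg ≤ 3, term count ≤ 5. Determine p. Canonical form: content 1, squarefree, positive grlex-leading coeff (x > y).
3*x^2 - x*y - 2*x + 3*y

1. The degree is 2 — no degree-1 curve has this shape.
2. Checking where it meets the axes: it meets the x-axis at x = 0 (among the integer gridlines); it crosses the y-axis at the gridline y = 0.
3. Together with the visible shape, these determine p as stated.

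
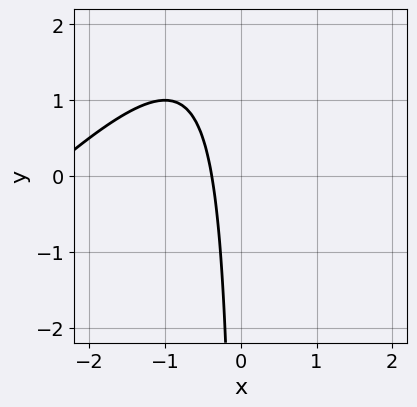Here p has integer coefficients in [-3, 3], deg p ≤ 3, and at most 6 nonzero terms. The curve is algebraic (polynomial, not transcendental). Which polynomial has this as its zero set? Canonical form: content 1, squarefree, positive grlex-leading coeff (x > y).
The degree is 2 — no degree-1 curve has this shape.
Reading off the gridlines: the curve avoids every integer y-axis point in the box.
These observations pin down the coefficients.

x^2 - x*y + 3*x + 1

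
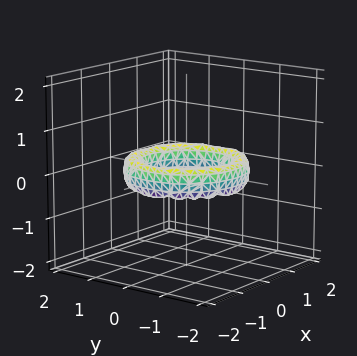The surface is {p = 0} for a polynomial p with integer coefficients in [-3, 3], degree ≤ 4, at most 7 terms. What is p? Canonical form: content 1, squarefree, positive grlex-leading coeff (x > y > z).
x^4 + 2*x^2*y^2 + y^4 - 3*x^2 - 3*y^2 + 2*z^2 + 2

First, deg p = 4. No degree-3 surface has this shape.
Next, by symmetry, every cross-section ⟂ z is a circle, so x, y appear only via x² + y².
Then, against the integer gridlines: among the integer gridlines, it crosses the x-axis at x ∈ {-1, 1}; among the integer gridlines, it crosses the y-axis at y ∈ {-1, 1}; the surface avoids every integer z-axis point in the box; a circular section at z = 0 has radius exactly 1.
Finally, matching integer coefficients to the picture gives p.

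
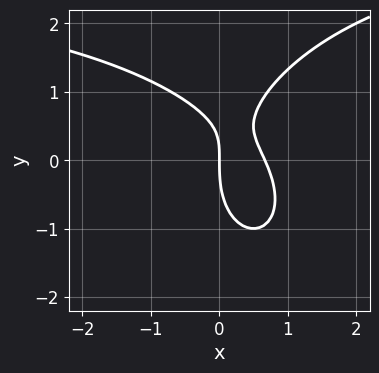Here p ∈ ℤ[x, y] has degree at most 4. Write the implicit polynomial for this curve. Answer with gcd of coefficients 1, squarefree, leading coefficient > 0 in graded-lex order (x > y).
deg p = 3. No degree-2 curve has this shape.
From the axis intercepts and sections: one x-axis crossing is at x = 0; it crosses the y-axis at the gridline y = 0.
Assembling these constraints gives the stated polynomial.

x^2*y + y^3 - 3*x^2 - 2*x*y + 2*x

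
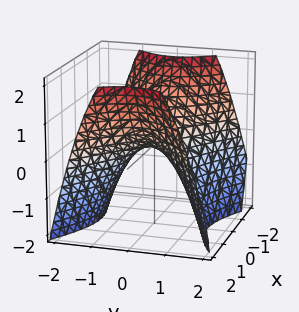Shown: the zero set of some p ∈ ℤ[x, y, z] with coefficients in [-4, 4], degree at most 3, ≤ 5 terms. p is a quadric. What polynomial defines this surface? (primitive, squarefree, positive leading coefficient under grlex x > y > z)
Degree: a hyperbolic paraboloid; a quadric, so deg p = 2.
Symmetries: the x ↦ −x reflection is a symmetry, so x appears only in even powers; it's symmetric under y → −y, forcing even powers of y.
Checking where it meets the axes: it meets the x-axis at x = 0 (among the integer gridlines); one y-axis crossing is at y = 0.
Assembling these constraints gives the stated polynomial.

2*x^2 - 3*y^2 - 3*z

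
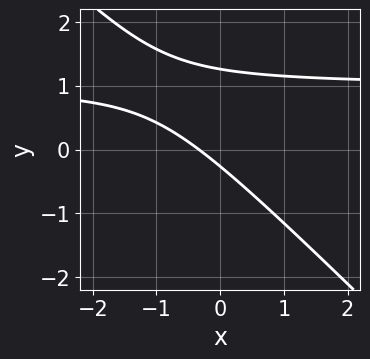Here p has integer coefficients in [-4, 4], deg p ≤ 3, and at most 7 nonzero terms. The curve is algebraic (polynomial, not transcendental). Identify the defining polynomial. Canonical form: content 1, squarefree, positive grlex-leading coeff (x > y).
3*x*y + 3*y^2 - 3*x - 3*y - 1

First, degree: a generic line meets the curve in up to 2 points, so deg p = 2.
Finally, the integer polynomial consistent with all of this is the stated p.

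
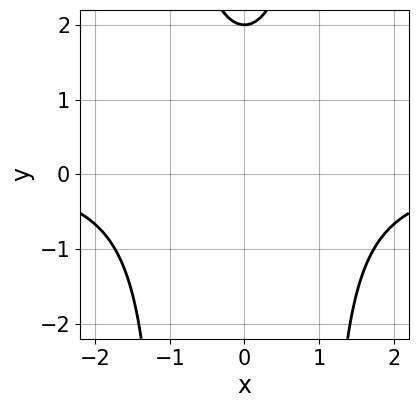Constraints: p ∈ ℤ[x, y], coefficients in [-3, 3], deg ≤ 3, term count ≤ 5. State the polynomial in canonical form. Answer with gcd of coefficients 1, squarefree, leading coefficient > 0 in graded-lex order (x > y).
x^2*y - y + 2

Degree: the shape is more complex than any degree-2 curve, so deg p = 3.
Symmetries: mirror symmetry x ↦ −x ⇒ only even powers of x.
Checking where it meets the axes: the curve avoids every integer x-axis point in the box; it crosses the y-axis at the gridline y = 2.
Putting this together gives p.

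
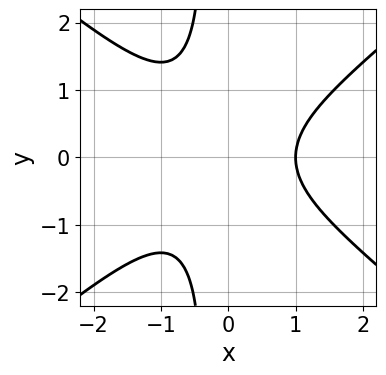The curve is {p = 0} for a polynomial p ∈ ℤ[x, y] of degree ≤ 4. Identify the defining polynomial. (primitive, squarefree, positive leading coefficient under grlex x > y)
2*x^3 - 3*x*y^2 - y^2 - 2

The degree is 3 — no degree-2 curve has this shape.
Symmetries: it's symmetric under y → −y, forcing even powers of y.
Checking where it meets the axes: it meets the x-axis at x = 1 (among the integer gridlines); no y-intercept at any integer in the box.
Matching integer coefficients to the picture gives p.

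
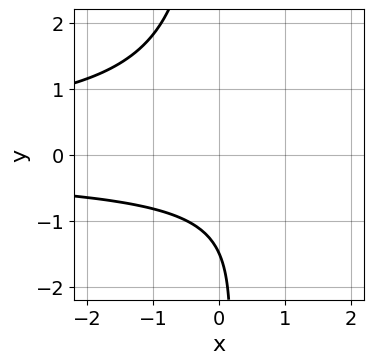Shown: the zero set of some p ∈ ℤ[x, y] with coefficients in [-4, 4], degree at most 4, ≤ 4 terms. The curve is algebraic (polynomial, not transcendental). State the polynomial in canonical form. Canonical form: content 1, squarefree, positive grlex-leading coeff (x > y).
1. Degree: no degree-2 curve has this shape, so deg p = 3.
2. Reading off the gridlines: the curve avoids every integer x-axis point in the box.
3. The integer polynomial consistent with all of this is the stated p.

2*x*y^2 + 2*y + 3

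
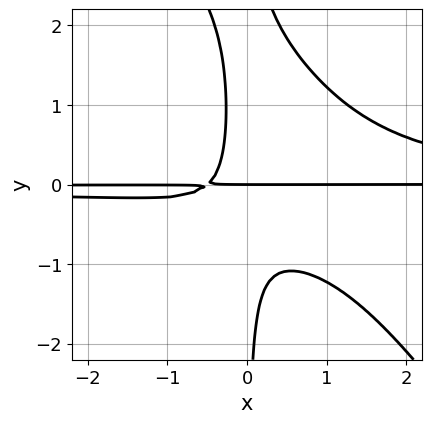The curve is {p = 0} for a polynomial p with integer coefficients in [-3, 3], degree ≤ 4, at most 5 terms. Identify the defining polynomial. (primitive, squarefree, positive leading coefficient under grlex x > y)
3*x^2*y^2 + 2*x*y^3 - 3*x*y^2 - 2*x*y - y

deg p = 4. The shape is more complex than any degree-3 curve.
From the visible intercepts: it meets the y-axis at y = 0 (among the integer gridlines); the visible x-axis segment lies entirely on the curve.
The integer polynomial consistent with all of this is the stated p.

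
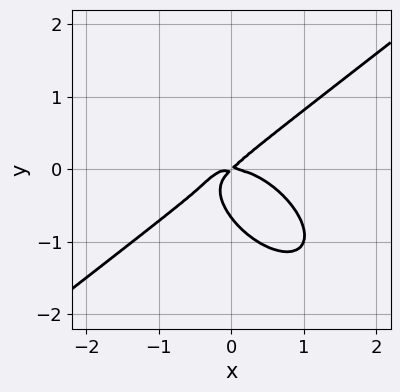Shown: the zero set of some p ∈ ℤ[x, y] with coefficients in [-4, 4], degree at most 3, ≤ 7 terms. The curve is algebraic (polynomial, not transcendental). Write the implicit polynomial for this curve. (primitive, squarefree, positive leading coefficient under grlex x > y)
1. deg p = 3. A generic line meets the curve in up to 3 points.
2. Checking where it meets the axes: one x-axis crossing is at x = 0; it crosses the y-axis at the gridline y = 0.
3. Assembling these constraints gives the stated polynomial.

2*x^3 - x*y^2 - 3*y^3 + 2*x*y - 2*y^2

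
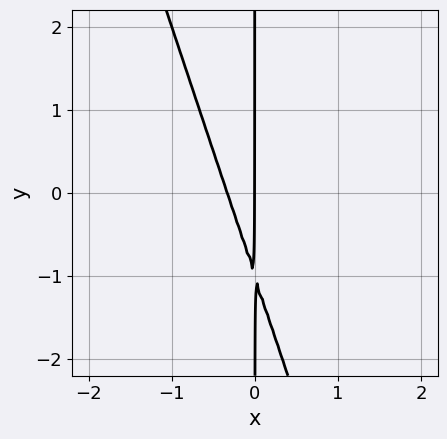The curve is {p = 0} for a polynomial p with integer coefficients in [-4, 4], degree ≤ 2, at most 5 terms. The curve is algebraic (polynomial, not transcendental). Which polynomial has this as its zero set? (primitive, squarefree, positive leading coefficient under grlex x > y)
3*x^2 + x*y + x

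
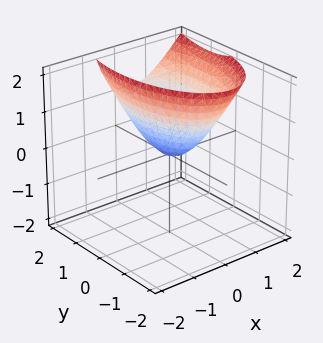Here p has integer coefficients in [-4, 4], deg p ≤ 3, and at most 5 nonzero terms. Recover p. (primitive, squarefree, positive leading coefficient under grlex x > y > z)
3*x^2 - 2*x*z + y^2 - y*z - 2*z

(a) The degree is 2 — the shape is more complex than any degree-1 surface.
(b) Observable constraints: it meets the z-axis at z = 0 (among the integer gridlines); it meets the y-axis at y = 0 (among the integer gridlines).
(c) Putting this together gives p.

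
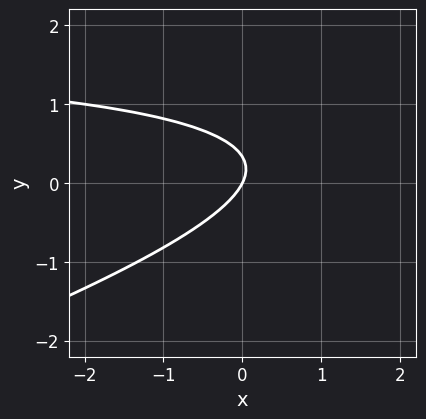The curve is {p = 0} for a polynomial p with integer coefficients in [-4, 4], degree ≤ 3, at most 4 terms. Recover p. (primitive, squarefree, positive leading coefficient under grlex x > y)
x*y - 3*y^2 - 2*x + y

First, deg p = 2. A generic line meets the curve in up to 2 points.
Then, from the axis intercepts and sections: one y-axis crossing is at y = 0; one x-axis crossing is at x = 0.
Finally, fitting integer coefficients to these (and the overall shape) gives p.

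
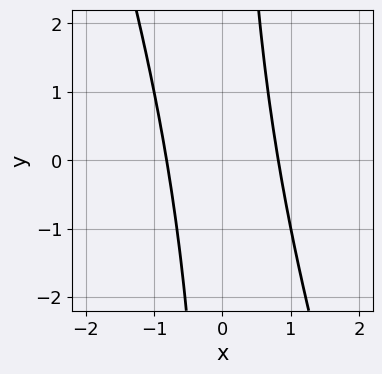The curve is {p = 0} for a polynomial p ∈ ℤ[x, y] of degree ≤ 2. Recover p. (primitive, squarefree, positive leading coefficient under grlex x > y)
(a) The degree is 2 — a generic line meets the curve in up to 2 points.
(b) Checking where it meets the axes: no y-intercept at any integer in the box.
(c) Putting this together gives p.

3*x^2 + x*y - 2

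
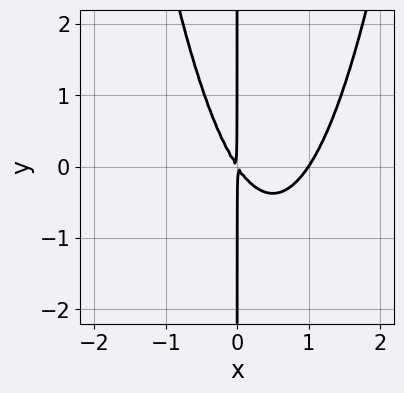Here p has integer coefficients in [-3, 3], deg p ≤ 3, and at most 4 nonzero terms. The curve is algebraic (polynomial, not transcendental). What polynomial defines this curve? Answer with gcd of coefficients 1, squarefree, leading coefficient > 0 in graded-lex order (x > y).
1. Degree: no degree-2 curve has this shape, so deg p = 3.
2. Checking where it meets the axes: the visible y-axis segment lies entirely on the curve; it meets the x-axis at x = 1 (among the integer gridlines).
3. Matching integer coefficients to the picture gives p.

3*x^3 - 3*x^2 - 2*x*y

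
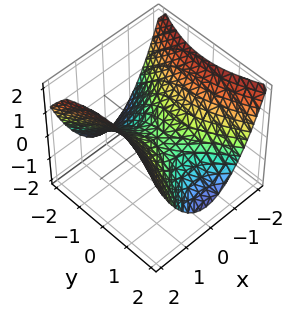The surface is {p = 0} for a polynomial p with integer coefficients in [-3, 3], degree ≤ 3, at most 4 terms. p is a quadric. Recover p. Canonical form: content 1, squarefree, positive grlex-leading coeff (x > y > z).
1. deg p = 2.
2. Symmetries: the x ↦ −x reflection is a symmetry, so x appears only in even powers; mirror symmetry y ↦ −y ⇒ only even powers of y.
3. Against the integer gridlines: it crosses the x-axis at the gridline x = 0; one y-axis crossing is at y = 0; it crosses the z-axis at the gridline z = 0.
4. Fitting integer coefficients to these (and the overall shape) gives p.

2*x^2 - y^2 - 3*z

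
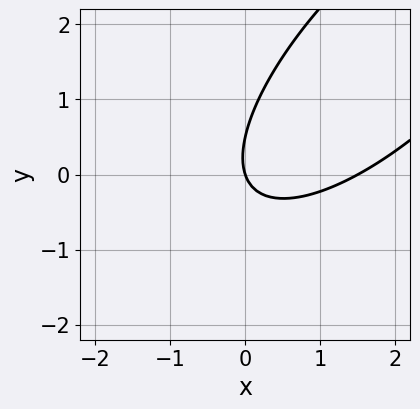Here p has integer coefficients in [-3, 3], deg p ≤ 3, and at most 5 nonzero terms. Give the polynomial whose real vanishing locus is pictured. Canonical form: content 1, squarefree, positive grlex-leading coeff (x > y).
2*x^2 - 3*x*y + 2*y^2 - 3*x - y

First, the degree is 2 — the shape is more complex than any degree-1 curve.
Then, from the axis intercepts and sections: it meets the y-axis at y = 0 (among the integer gridlines); it meets the x-axis at x = 0 (among the integer gridlines).
Finally, fitting integer coefficients to these (and the overall shape) gives p.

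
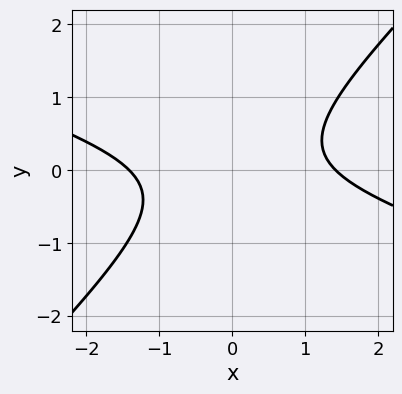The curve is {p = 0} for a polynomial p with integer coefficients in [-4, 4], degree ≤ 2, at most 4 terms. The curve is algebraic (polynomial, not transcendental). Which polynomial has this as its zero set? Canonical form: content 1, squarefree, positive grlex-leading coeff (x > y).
First, deg p = 2. No degree-1 curve has this shape.
Then, against the integer gridlines: it misses every integer gridline on the y-axis.
Finally, matching integer coefficients to the picture gives p.

x^2 + 2*x*y - 3*y^2 - 2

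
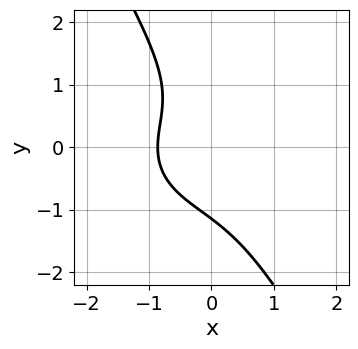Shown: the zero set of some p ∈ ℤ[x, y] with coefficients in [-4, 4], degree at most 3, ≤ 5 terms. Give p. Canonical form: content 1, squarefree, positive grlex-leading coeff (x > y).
1. Degree: a generic line meets the curve in up to 3 points, so deg p = 3.
2. Solving for integer coefficients yields p as stated.

2*x^3 + 3*x*y^2 + 2*y^3 + 2*x + 3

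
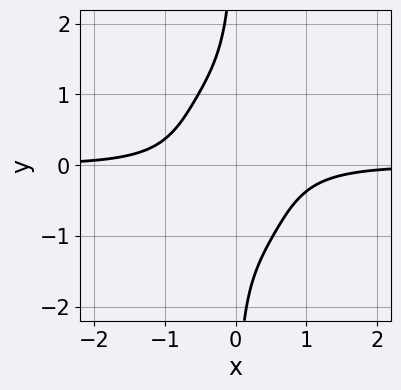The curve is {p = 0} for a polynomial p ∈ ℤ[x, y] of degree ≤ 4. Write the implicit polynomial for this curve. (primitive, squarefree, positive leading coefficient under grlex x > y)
First, deg p = 4. A generic line meets the curve in up to 4 points.
Then, observable constraints: no y-intercept at any integer in the box; it misses every integer gridline on the x-axis.
Finally, these observations pin down the coefficients.

3*x^3*y + 2*x^2*y^2 + x*y^3 + 3*x*y + 2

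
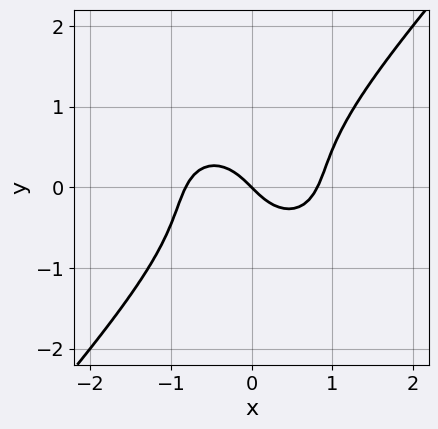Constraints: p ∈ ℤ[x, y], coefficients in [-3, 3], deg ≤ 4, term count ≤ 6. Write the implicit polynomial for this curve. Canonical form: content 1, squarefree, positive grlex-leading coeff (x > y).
3*x^3 + x*y^2 - 3*y^3 - 2*x - 2*y

The degree is 3 — a generic line meets the curve in up to 3 points.
Reading off the gridlines: one y-axis crossing is at y = 0; it crosses the x-axis at the gridline x = 0.
Fitting integer coefficients to these (and the overall shape) gives p.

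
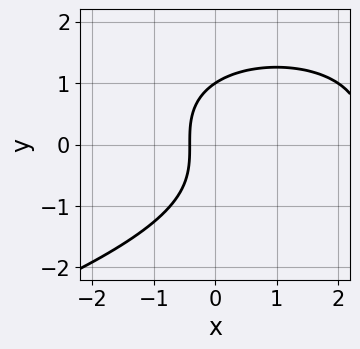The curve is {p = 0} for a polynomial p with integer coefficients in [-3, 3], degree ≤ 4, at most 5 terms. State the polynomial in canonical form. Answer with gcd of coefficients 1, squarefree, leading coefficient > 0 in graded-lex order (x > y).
y^3 + x^2 - 2*x - 1

1. Degree: a generic line meets the curve in up to 3 points, so deg p = 3.
2. Reading off the gridlines: it crosses the y-axis at the gridline y = 1.
3. These observations pin down the coefficients.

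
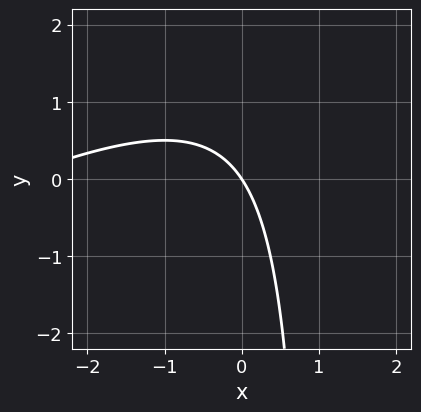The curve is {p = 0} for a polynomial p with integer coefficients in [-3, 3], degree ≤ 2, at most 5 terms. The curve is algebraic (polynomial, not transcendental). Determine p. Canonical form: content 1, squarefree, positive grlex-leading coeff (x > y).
x^2 - 2*x*y + 3*x + 2*y

deg p = 2.
Observable constraints: it meets the y-axis at y = 0 (among the integer gridlines); it meets the x-axis at x = 0 (among the integer gridlines).
Assembling these constraints gives the stated polynomial.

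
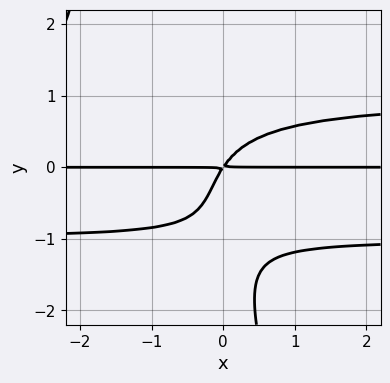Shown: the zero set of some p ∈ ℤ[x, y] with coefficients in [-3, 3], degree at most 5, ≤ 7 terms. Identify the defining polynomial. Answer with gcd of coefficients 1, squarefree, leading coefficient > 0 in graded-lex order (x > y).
(a) deg p = 4. The shape is more complex than any degree-3 curve.
(b) Observable constraints: the visible x-axis segment lies entirely on the curve.
(c) Together with the visible shape, these determine p as stated.

3*x*y^3 + y^4 + 2*y^3 - 3*x*y + 2*y^2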